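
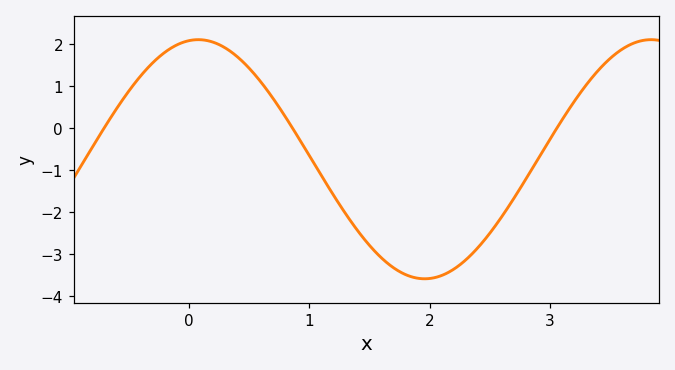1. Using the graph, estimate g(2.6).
-2.1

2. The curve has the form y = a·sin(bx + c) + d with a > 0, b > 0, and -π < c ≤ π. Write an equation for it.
y = 2.84sin(1.67x + 1.44) - 0.74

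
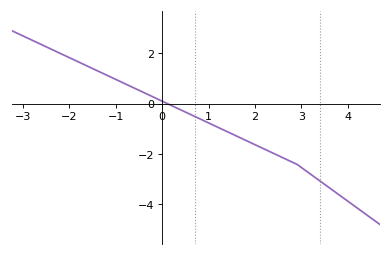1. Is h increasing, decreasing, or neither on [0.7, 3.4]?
decreasing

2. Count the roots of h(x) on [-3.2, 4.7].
1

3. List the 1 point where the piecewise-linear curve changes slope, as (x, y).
(2.9, -2.4)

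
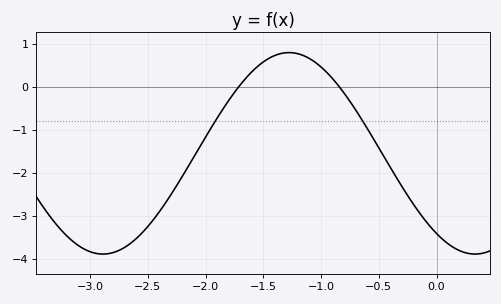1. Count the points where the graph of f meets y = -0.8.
2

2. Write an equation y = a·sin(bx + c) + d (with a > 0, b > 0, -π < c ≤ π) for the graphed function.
y = 2.34sin(1.95x - 2.22) - 1.55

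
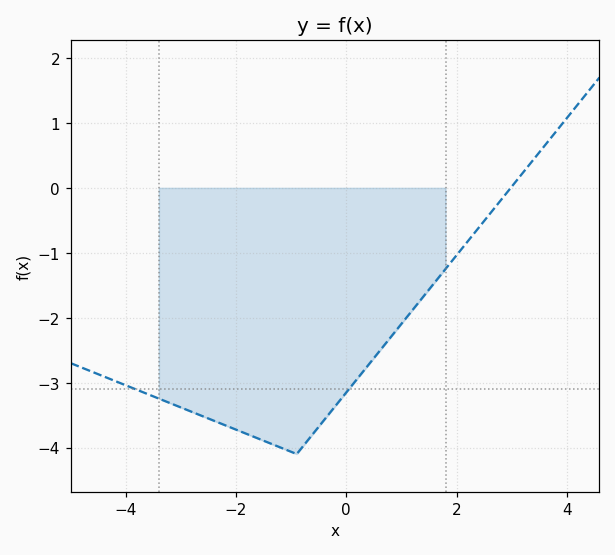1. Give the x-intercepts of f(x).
2.98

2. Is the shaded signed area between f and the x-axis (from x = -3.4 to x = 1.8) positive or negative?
negative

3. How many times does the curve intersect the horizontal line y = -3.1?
2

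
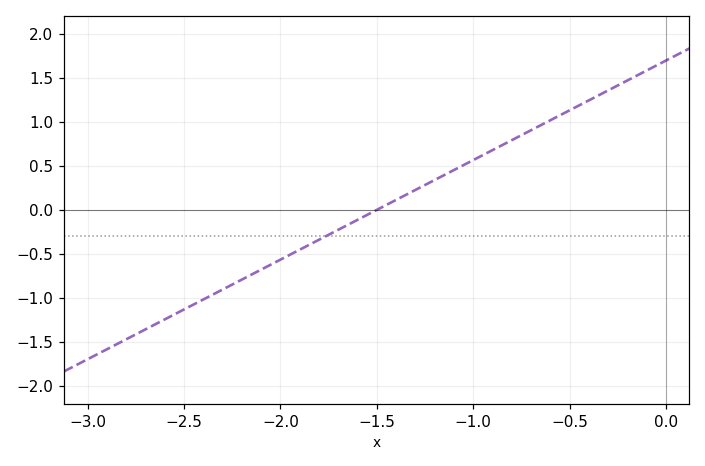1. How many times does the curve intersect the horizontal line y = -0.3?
1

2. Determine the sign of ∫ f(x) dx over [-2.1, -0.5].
positive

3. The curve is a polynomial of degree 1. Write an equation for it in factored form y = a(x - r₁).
y = 1.13(x + 1.5)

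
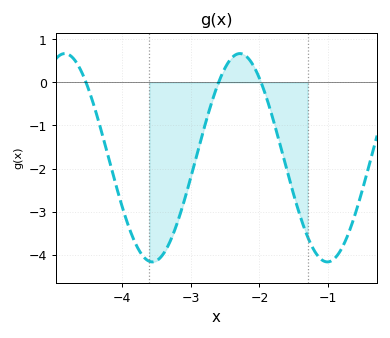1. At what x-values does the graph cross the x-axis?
-4.5, -2.6, -2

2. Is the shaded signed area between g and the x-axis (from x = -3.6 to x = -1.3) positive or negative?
negative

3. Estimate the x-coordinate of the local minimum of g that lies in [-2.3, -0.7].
-1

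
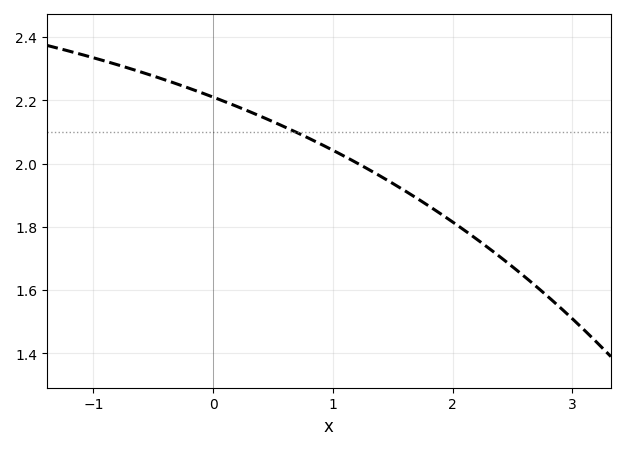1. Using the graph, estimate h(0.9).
2.06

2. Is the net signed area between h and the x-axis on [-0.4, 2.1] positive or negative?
positive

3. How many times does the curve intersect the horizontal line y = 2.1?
1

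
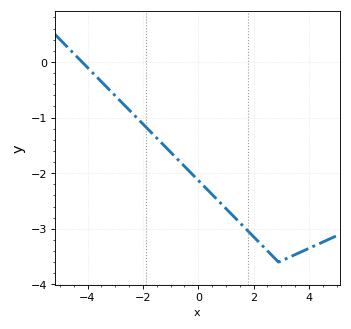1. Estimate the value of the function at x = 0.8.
-2.54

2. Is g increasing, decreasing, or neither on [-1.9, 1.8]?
decreasing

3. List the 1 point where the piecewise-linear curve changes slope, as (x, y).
(2.9, -3.6)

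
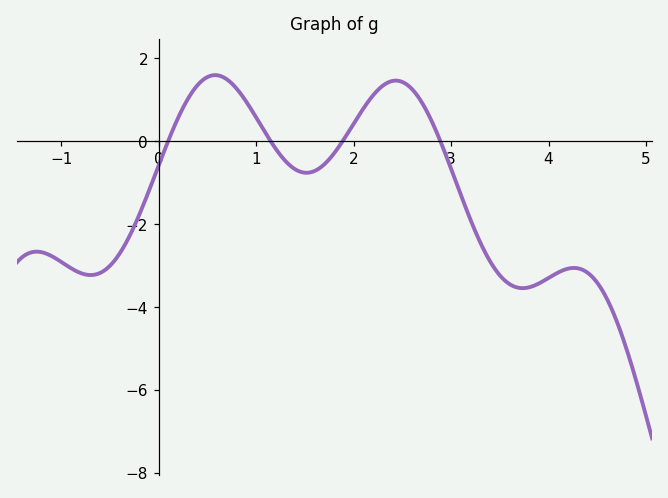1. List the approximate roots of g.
0.098, 1.15, 1.89, 2.89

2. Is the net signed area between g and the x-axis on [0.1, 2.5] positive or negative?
positive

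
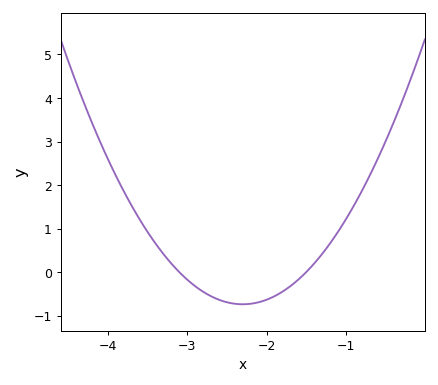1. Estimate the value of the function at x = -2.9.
-0.322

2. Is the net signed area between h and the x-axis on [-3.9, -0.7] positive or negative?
positive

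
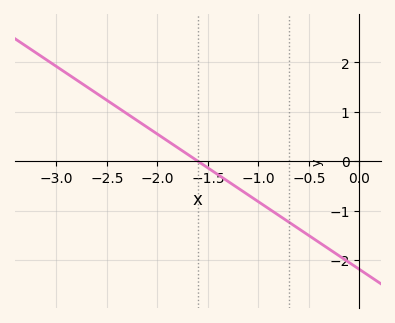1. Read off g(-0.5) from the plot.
-1.5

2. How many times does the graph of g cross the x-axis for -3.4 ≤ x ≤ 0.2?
1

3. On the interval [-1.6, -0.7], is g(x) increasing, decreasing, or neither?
decreasing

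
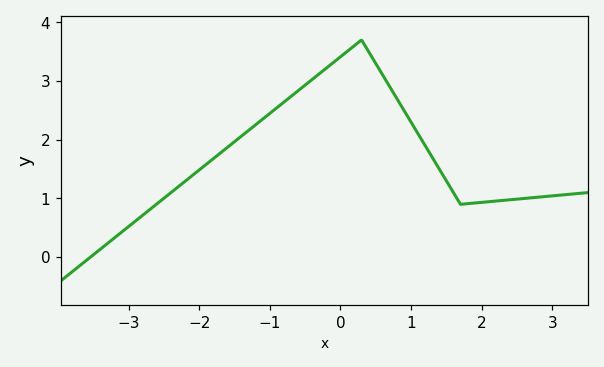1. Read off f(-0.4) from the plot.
3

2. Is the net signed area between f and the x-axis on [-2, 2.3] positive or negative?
positive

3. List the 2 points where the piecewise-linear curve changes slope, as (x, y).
(0.3, 3.7); (1.7, 0.9)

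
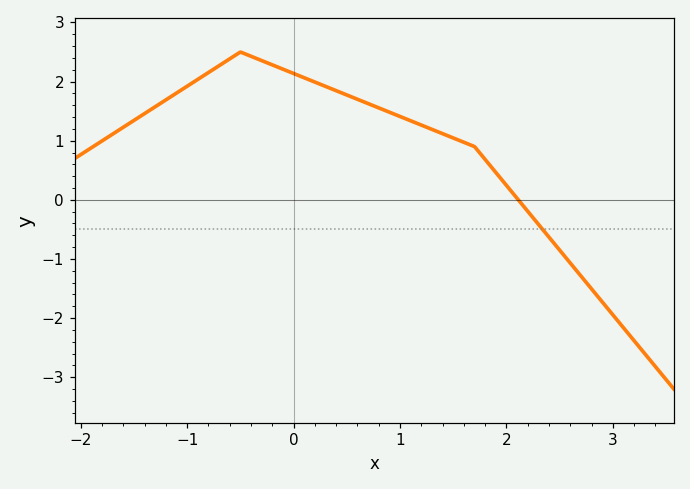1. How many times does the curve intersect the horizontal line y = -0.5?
1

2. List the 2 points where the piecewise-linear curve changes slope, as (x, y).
(-0.5, 2.5); (1.7, 0.9)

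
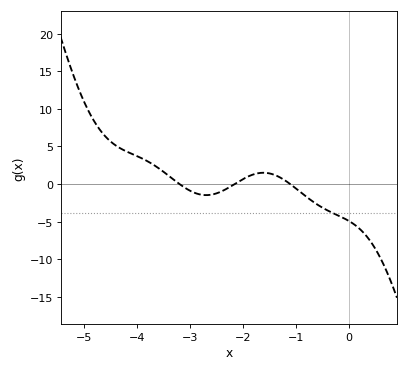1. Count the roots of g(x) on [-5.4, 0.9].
3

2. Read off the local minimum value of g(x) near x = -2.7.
-1.5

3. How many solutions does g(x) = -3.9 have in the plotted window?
1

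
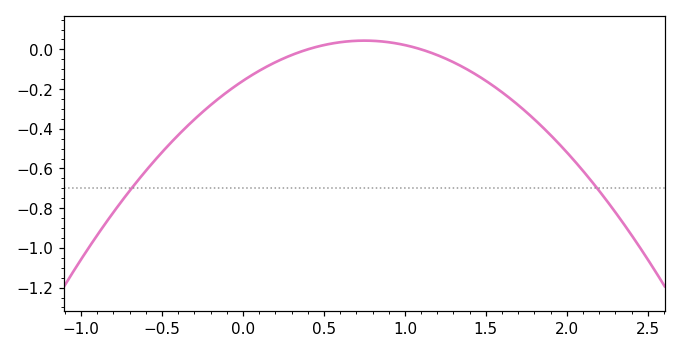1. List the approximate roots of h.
0.4, 1.1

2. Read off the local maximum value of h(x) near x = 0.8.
0.04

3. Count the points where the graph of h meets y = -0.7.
2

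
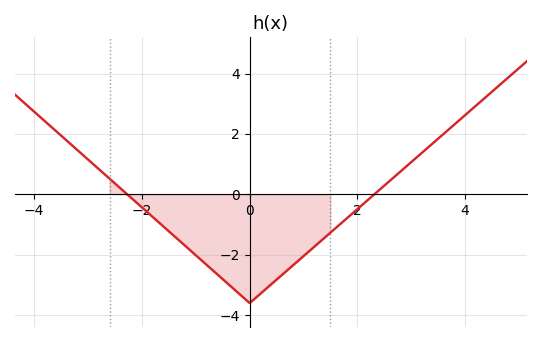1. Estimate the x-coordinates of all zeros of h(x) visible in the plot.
-2.2, 2.4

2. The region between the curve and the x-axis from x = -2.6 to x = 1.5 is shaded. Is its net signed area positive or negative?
negative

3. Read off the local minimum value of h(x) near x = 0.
-3.6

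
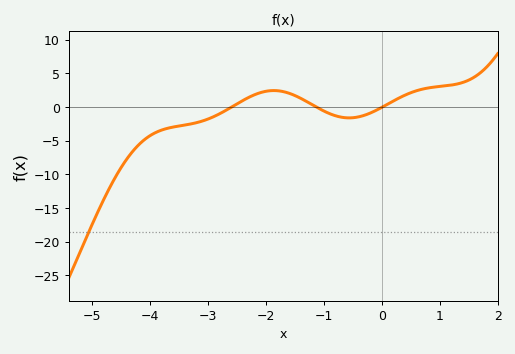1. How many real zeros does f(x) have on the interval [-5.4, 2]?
3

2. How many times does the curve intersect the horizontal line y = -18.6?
1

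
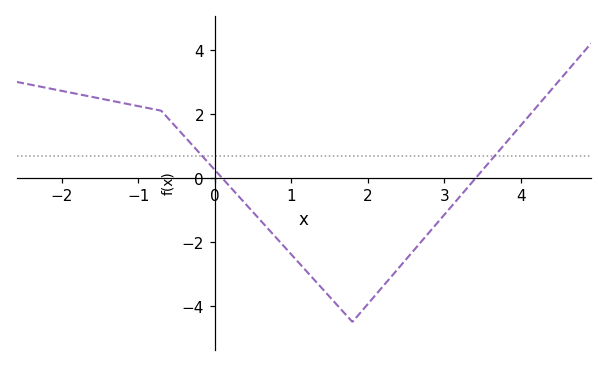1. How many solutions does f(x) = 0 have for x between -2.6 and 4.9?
2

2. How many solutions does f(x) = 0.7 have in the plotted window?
2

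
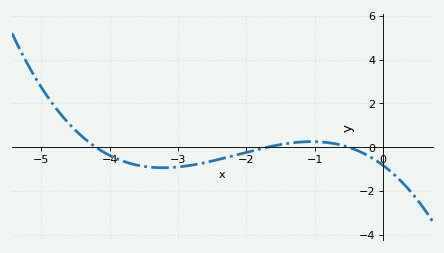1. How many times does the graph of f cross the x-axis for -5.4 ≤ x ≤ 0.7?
3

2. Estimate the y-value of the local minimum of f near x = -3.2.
-0.932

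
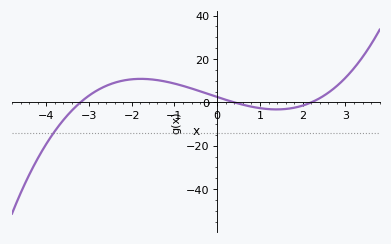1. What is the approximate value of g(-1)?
8.67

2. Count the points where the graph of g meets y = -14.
1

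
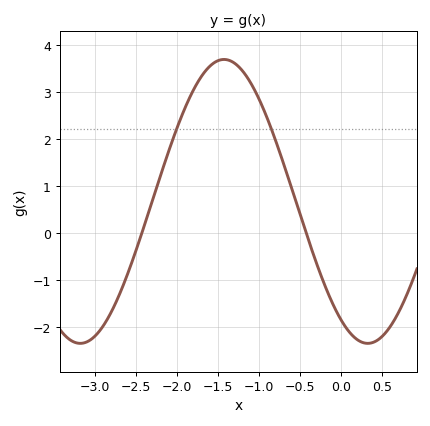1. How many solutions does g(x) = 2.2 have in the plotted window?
2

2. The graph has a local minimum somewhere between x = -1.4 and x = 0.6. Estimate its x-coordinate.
0.33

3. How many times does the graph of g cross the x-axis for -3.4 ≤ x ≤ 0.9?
2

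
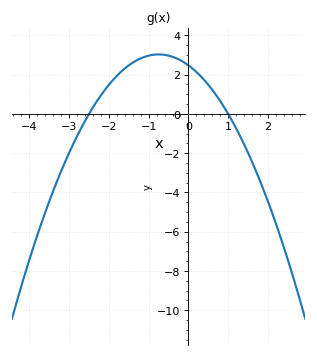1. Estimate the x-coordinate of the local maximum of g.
-0.8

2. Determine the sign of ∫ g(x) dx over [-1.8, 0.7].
positive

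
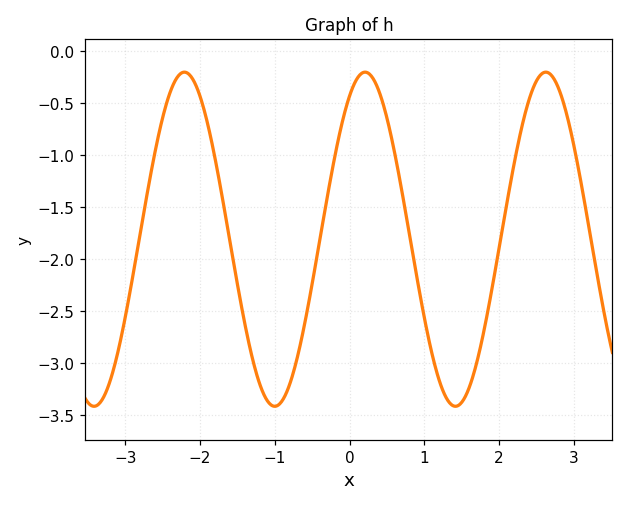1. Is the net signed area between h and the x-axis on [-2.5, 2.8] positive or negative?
negative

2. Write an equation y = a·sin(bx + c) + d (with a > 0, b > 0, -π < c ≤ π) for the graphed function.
y = 1.61sin(2.6x + 1) - 1.81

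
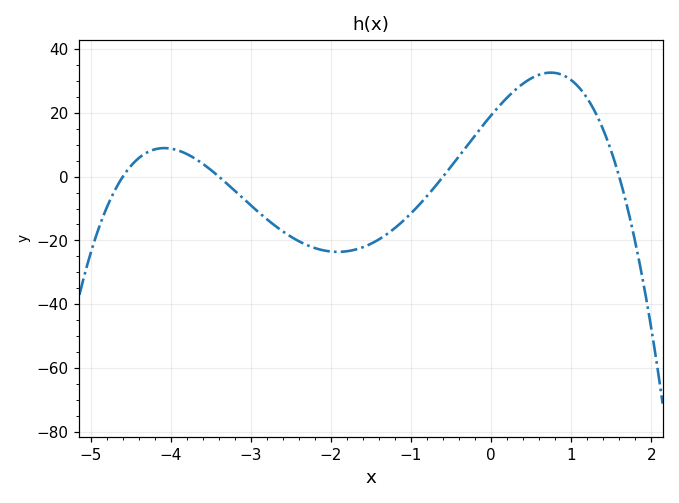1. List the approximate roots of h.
-4.6, -3.4, -0.6, 1.6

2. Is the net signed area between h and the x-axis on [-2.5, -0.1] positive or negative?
negative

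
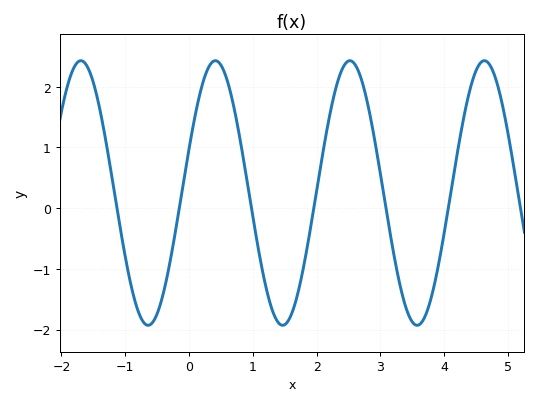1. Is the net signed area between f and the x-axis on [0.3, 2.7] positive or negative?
positive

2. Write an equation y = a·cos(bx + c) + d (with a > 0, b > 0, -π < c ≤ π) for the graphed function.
y = 2.18cos(2.98x - 1.23) + 0.25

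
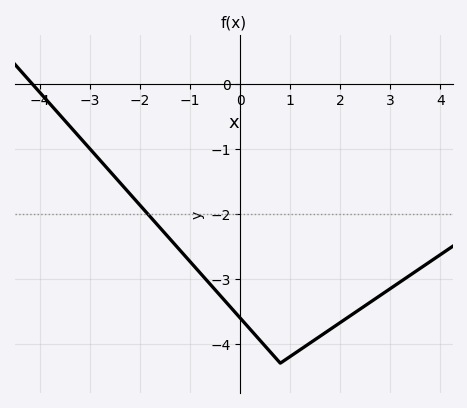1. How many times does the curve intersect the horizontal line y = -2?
1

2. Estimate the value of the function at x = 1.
-4.2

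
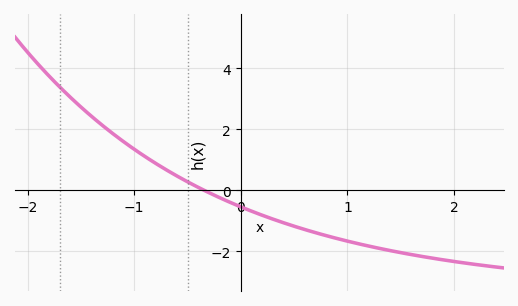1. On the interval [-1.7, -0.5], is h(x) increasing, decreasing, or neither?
decreasing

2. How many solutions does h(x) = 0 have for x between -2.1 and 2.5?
1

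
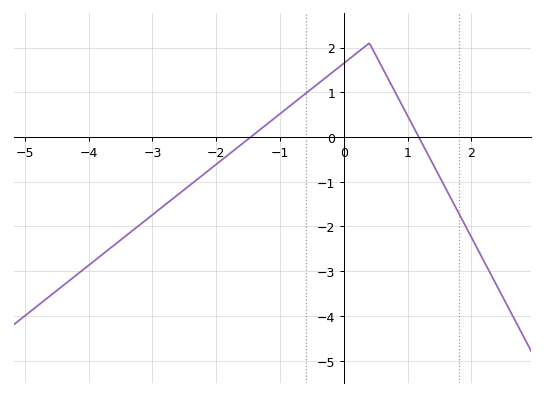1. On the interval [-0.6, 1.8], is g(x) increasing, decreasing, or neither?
neither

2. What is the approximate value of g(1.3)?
-0.3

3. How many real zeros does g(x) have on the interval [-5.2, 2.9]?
2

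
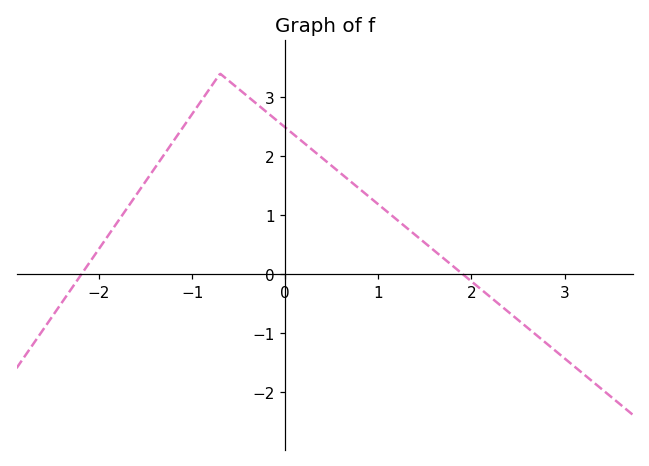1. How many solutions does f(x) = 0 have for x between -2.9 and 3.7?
2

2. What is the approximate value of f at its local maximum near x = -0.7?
3.4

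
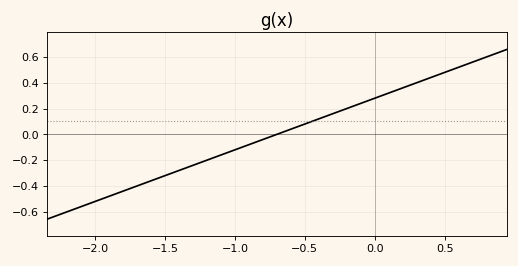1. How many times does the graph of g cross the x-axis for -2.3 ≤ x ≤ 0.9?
1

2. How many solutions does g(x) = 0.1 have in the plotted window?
1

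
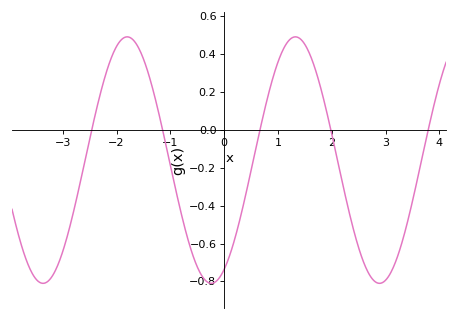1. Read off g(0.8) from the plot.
0.16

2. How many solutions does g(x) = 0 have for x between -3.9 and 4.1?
5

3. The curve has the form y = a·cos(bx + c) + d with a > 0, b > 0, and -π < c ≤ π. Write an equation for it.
y = 0.65cos(2x - 2.7) - 0.16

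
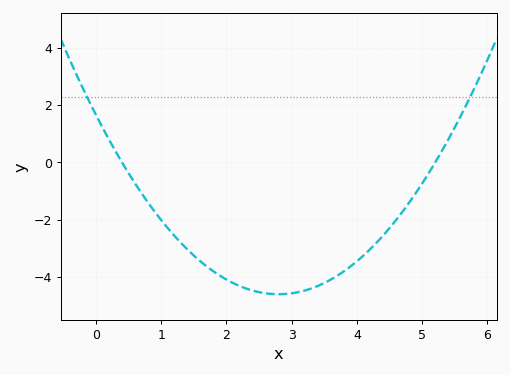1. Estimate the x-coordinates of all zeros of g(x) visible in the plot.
0.4, 5.2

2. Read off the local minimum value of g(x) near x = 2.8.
-4.6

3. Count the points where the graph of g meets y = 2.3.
2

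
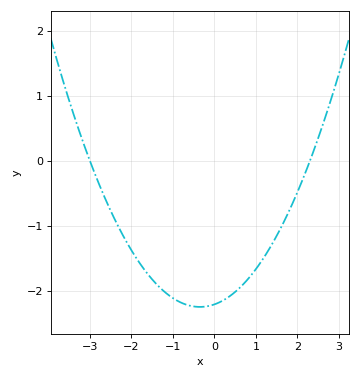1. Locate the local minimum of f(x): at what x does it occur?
-0.35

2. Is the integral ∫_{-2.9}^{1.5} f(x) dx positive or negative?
negative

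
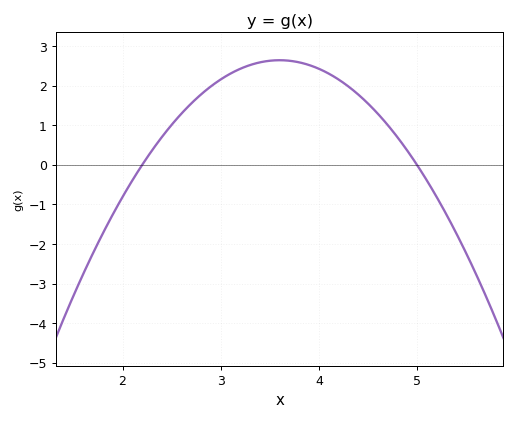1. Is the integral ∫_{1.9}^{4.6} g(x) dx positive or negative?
positive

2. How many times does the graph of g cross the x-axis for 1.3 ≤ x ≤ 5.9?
2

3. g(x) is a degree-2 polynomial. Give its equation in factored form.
y = -1.35(x - 2.2)(x - 5)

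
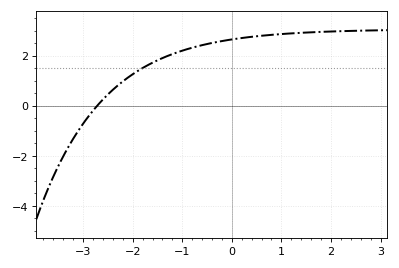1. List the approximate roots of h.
-2.72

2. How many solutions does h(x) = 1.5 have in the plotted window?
1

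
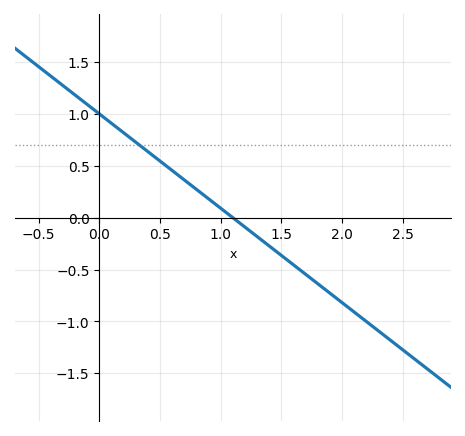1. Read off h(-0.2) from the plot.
1.18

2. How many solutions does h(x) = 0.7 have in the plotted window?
1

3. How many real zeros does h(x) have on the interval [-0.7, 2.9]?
1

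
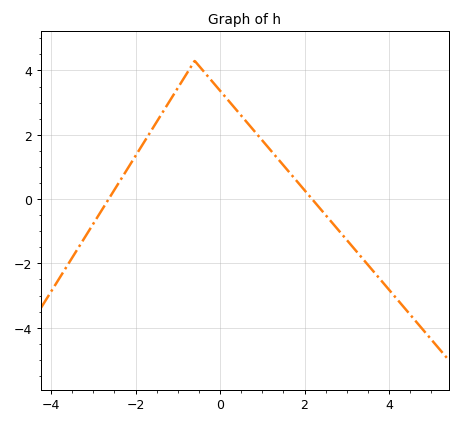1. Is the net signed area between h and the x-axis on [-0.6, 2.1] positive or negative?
positive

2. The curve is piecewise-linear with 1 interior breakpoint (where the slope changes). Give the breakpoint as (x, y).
(-0.6, 4.3)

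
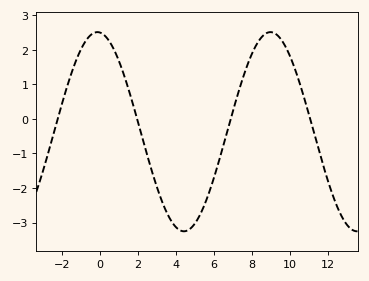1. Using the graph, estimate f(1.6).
0.69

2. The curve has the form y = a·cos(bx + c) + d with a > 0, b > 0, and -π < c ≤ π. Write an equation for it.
y = 2.88cos(0.69x + 0.09) - 0.37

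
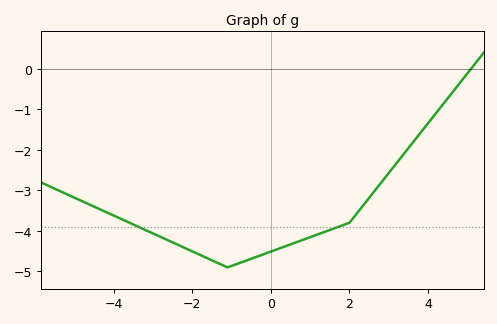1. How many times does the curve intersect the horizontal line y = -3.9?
2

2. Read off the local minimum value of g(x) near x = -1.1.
-4.9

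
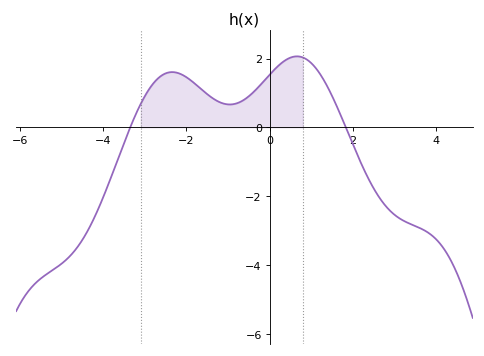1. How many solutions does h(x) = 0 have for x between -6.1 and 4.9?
2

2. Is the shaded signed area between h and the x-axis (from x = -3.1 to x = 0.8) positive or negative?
positive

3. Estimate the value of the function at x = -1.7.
1.17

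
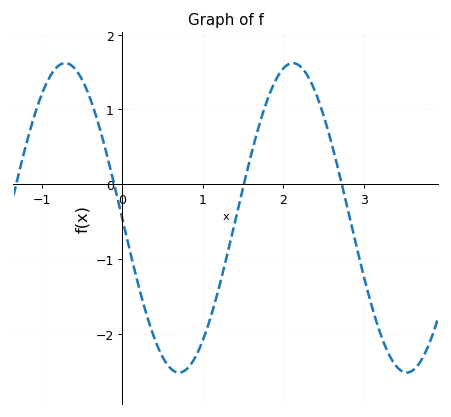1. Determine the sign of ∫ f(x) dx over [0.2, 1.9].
negative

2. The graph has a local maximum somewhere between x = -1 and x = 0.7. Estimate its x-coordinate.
-0.7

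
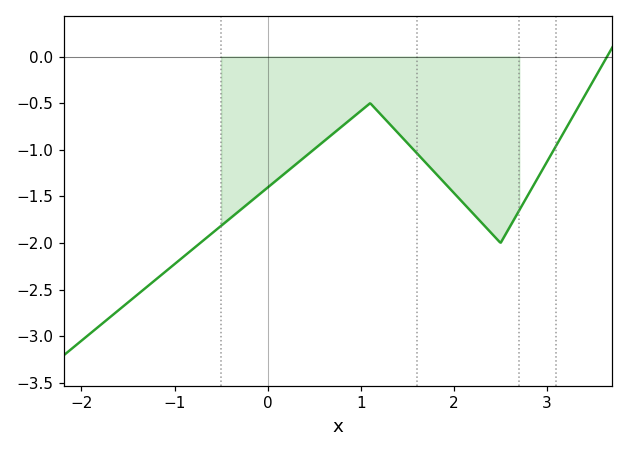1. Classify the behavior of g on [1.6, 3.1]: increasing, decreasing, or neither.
neither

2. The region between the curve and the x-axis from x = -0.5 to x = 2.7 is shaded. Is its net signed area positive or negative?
negative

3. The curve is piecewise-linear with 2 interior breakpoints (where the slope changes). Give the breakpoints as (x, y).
(1.1, -0.5); (2.5, -2)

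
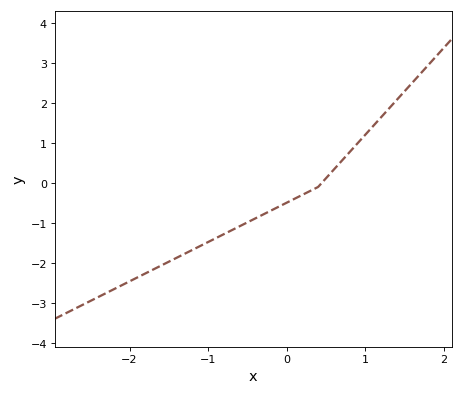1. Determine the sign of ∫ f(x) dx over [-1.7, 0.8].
negative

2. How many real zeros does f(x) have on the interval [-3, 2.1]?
1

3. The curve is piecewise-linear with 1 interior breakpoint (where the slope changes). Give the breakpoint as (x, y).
(0.4, -0.1)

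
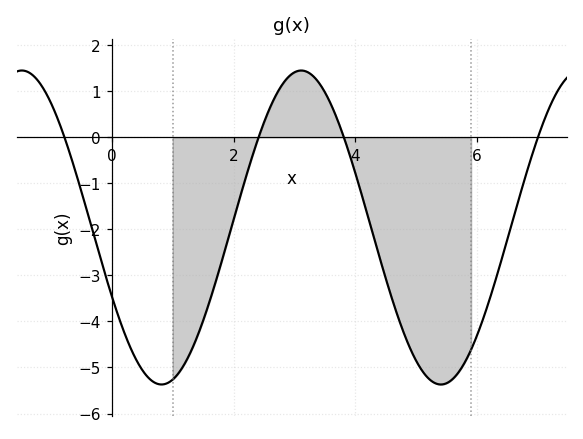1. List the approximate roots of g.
-0.775, 2.41, 3.81, 7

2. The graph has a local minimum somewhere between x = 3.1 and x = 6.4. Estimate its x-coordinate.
5.4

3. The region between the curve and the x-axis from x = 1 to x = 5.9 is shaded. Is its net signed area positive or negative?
negative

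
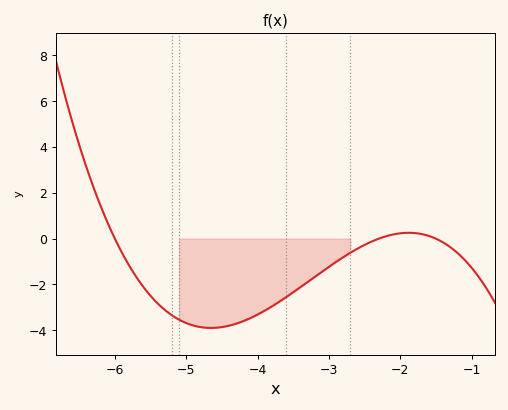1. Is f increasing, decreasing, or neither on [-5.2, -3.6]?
neither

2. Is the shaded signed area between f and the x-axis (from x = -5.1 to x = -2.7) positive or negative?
negative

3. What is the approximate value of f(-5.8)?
-1.2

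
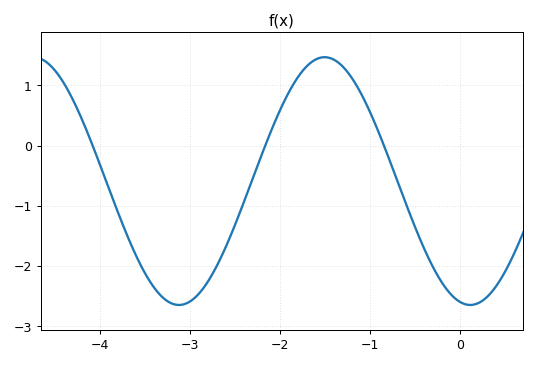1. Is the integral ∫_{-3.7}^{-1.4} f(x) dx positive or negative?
negative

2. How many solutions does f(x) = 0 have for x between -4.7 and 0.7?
3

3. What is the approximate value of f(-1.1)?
0.9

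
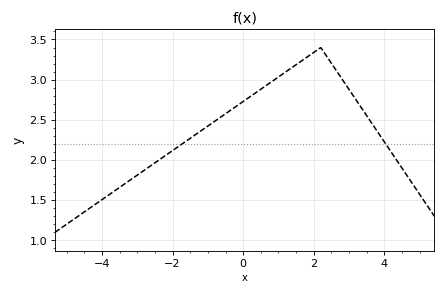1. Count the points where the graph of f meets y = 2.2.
2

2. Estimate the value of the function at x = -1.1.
2.4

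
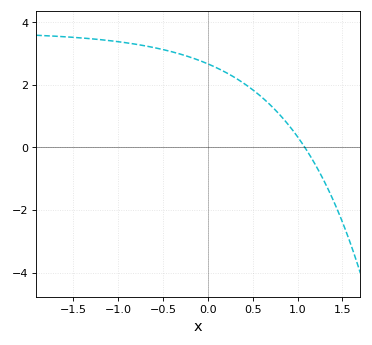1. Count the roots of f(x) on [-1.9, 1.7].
1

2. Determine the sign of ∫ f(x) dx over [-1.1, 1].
positive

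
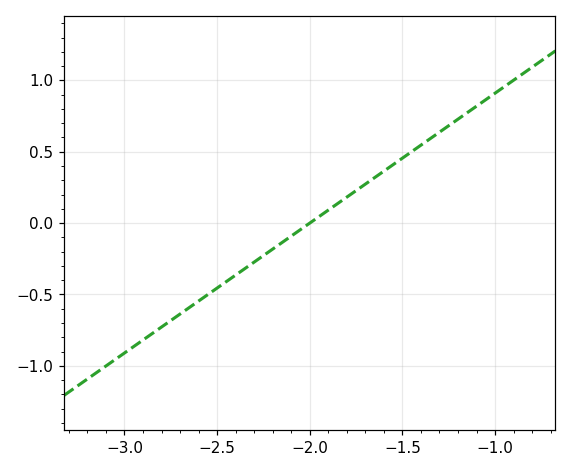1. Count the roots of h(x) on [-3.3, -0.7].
1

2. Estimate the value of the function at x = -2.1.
-0.1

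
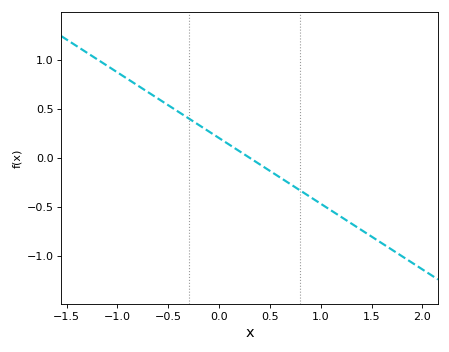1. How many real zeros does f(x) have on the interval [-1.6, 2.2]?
1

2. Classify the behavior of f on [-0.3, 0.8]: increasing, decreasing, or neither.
decreasing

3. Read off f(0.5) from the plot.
-0.15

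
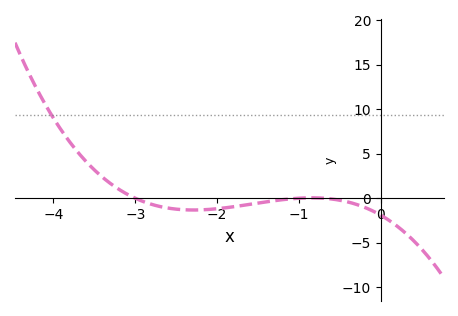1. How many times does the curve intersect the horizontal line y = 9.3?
1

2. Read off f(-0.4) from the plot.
-0.426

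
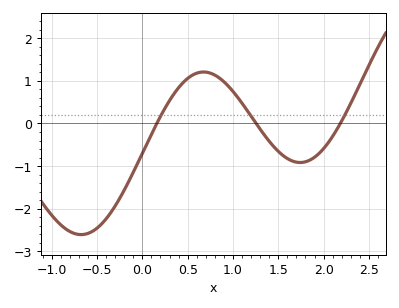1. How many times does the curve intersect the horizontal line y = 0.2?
3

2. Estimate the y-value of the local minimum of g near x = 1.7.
-0.9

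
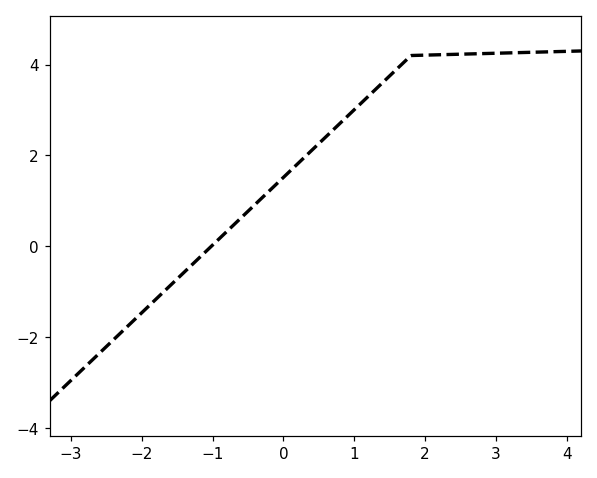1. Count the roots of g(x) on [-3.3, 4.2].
1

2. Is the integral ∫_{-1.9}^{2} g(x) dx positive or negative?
positive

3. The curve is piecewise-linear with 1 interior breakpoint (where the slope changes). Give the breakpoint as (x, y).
(1.8, 4.2)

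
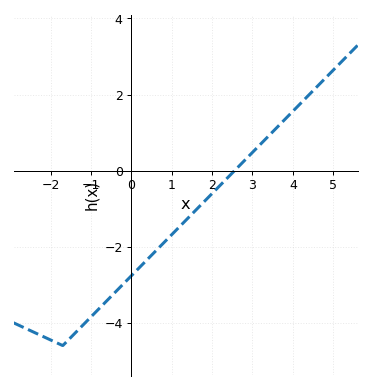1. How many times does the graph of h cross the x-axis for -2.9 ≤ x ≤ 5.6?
1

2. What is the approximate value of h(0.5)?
-2.2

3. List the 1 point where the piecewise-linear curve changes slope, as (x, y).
(-1.7, -4.6)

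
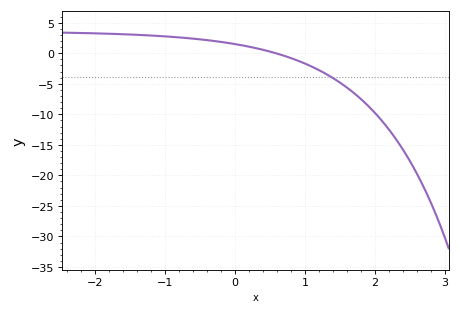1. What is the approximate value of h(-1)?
2.76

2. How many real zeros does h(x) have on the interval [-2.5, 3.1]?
1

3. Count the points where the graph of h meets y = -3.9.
1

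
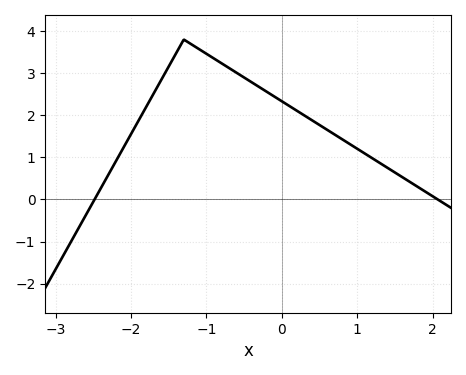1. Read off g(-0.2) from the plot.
2.56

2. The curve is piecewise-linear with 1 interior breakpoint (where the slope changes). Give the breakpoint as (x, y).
(-1.3, 3.8)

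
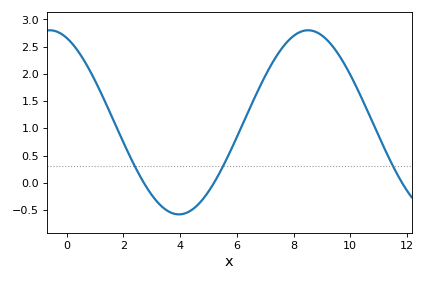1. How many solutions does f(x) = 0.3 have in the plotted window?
3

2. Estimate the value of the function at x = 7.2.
2.15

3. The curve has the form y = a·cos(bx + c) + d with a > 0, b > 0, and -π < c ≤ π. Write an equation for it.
y = 1.69cos(0.69x + 0.41) + 1.11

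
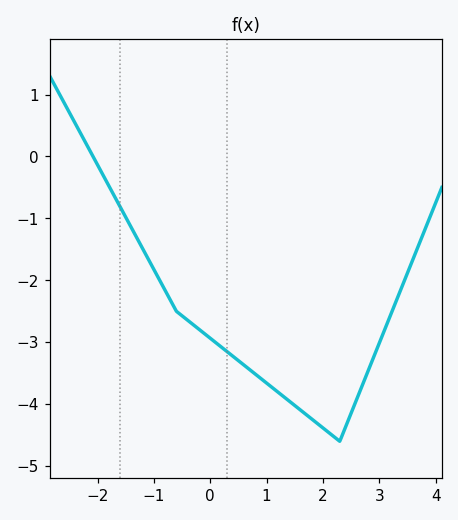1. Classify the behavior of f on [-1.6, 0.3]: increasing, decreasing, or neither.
decreasing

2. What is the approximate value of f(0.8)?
-3.51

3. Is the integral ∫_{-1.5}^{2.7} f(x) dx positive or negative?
negative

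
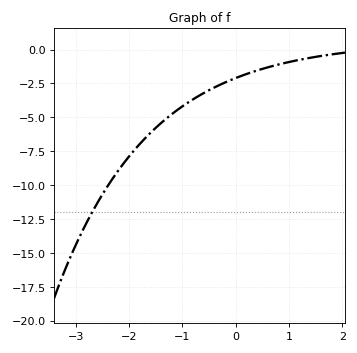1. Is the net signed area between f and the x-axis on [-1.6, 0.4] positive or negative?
negative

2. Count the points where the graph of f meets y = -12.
1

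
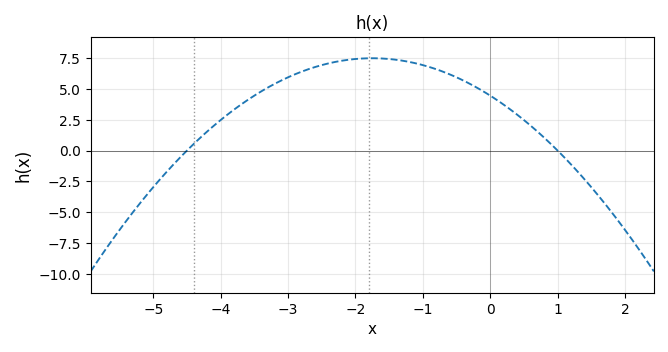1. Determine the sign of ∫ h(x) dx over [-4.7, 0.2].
positive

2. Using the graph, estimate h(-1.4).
7.37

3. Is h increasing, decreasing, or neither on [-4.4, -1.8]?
increasing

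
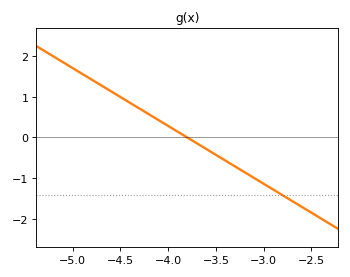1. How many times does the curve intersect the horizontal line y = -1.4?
1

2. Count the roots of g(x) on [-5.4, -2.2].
1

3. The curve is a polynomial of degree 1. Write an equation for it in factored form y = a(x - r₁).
y = -1.42(x + 3.8)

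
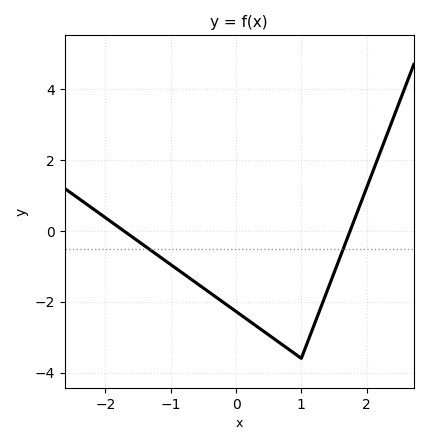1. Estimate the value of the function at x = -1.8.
0.108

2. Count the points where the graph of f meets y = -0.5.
2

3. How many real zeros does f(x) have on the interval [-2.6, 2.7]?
2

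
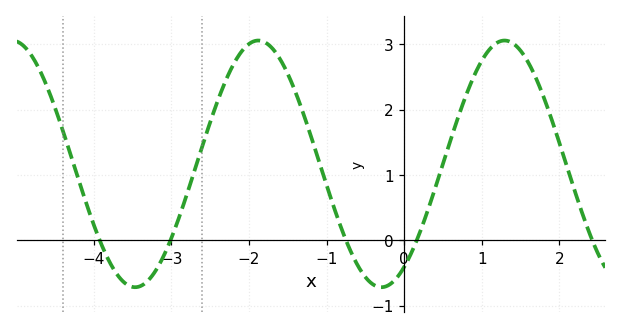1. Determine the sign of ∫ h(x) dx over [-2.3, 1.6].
positive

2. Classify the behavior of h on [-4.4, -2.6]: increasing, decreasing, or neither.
neither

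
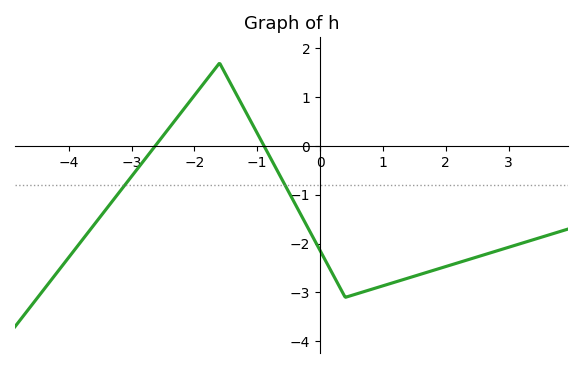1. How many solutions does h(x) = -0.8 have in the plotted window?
2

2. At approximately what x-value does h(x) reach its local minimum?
0.401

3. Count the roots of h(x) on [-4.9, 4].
2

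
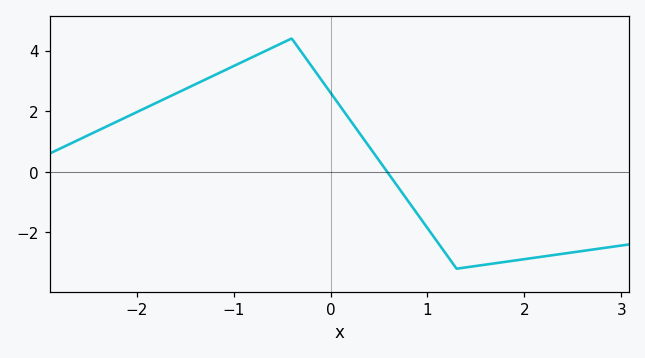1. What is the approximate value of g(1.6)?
-3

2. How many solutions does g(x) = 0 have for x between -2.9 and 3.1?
1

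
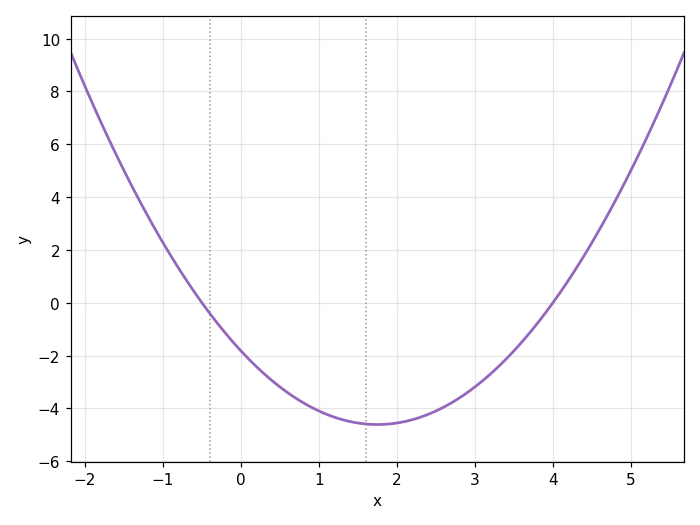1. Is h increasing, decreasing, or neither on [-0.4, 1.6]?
decreasing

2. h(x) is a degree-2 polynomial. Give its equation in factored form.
y = 0.91(x + 0.5)(x - 4)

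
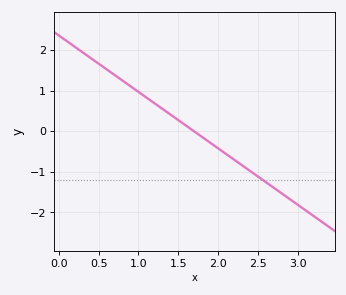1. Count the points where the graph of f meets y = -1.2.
1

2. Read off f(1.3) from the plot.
0.556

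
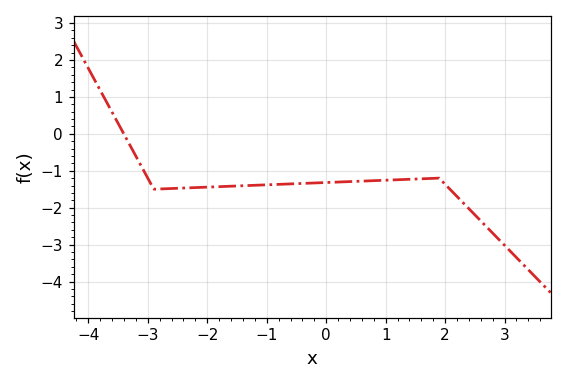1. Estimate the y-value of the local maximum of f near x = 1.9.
-1.2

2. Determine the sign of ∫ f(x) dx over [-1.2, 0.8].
negative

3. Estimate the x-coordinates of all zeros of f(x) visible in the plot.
-3.4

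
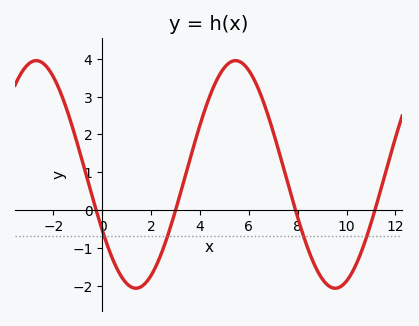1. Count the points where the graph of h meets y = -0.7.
4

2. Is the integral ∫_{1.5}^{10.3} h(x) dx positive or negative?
positive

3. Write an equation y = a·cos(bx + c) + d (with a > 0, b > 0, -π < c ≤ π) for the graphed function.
y = 3.01cos(0.77x + 2.08) + 0.94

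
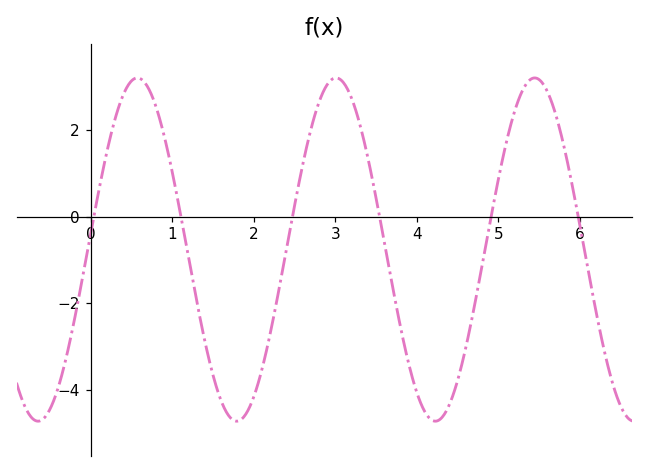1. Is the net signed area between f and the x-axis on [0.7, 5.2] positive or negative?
negative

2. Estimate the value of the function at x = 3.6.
-0.6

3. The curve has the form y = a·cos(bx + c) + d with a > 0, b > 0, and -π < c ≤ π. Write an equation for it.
y = 3.96cos(2.6x - 1.5) - 0.76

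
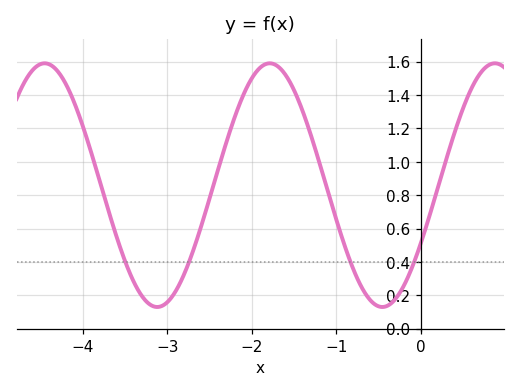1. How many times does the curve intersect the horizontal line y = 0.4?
4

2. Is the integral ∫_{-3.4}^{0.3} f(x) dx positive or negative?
positive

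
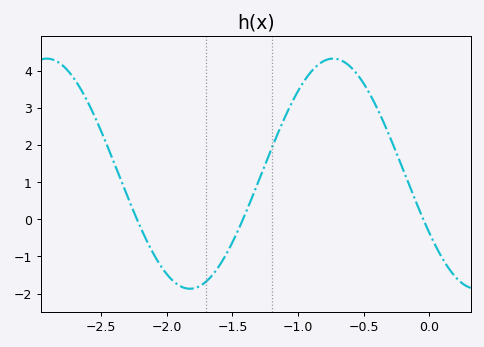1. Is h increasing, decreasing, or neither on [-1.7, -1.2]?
increasing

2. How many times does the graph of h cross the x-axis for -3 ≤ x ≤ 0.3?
3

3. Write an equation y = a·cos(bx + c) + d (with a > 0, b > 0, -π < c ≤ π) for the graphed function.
y = 3.1cos(2.9x + 2.1) + 1.23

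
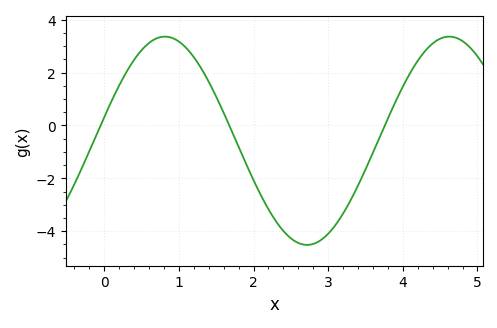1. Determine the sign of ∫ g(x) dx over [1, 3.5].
negative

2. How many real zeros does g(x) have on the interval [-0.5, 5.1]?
3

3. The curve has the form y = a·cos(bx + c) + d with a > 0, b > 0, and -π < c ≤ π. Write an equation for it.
y = 3.94cos(1.6x - 1.3) - 0.58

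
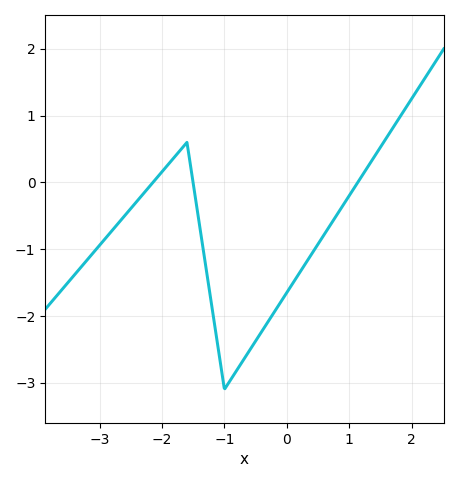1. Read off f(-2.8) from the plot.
-0.72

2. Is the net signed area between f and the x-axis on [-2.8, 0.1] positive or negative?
negative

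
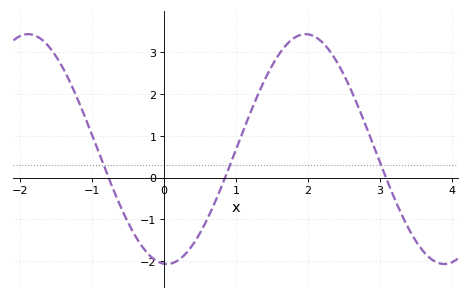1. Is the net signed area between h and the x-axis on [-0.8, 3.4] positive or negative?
positive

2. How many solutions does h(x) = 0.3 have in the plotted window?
3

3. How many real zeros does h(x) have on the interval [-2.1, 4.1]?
3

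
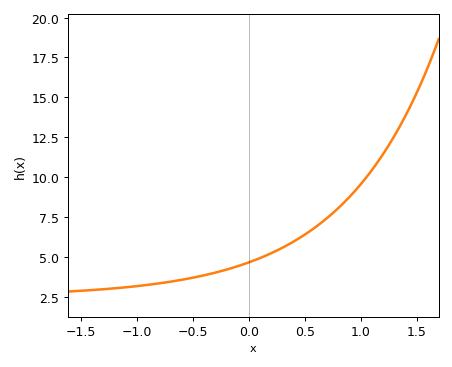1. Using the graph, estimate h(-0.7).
3.47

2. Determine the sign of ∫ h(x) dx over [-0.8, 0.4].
positive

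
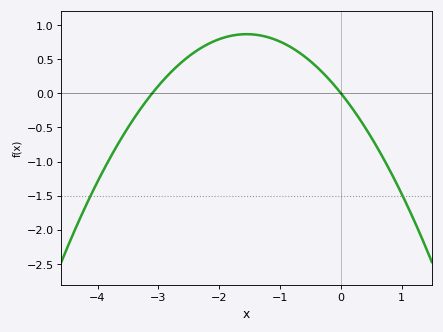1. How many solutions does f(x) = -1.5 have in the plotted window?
2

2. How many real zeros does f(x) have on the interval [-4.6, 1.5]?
2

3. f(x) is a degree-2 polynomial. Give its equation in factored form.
y = -0.36(x + 3.1)(x - 0)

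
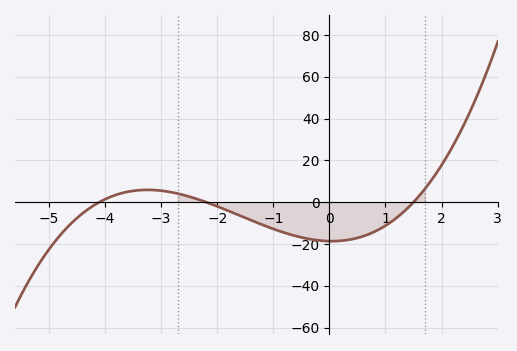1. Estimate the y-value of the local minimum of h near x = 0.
-18.7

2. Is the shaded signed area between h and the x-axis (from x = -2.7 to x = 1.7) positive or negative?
negative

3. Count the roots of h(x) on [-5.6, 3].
3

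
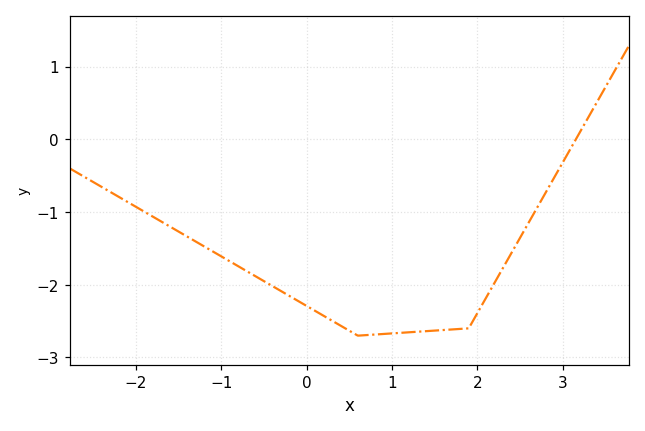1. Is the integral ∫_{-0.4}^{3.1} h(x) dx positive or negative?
negative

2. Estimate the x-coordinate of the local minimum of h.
0.6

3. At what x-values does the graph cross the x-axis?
3.2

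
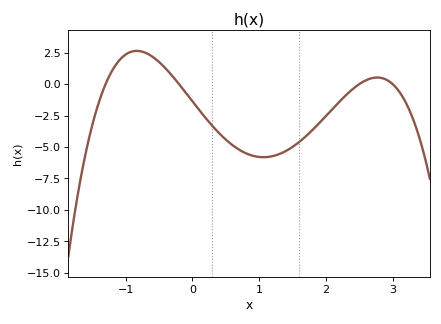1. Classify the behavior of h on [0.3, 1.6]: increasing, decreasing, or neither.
neither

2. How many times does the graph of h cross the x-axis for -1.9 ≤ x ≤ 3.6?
4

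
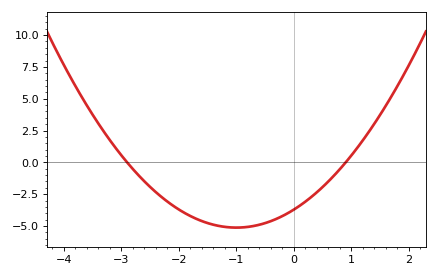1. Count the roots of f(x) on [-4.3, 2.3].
2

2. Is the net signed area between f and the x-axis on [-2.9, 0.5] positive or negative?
negative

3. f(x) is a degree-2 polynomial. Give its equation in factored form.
y = 1.42(x + 2.9)(x - 0.9)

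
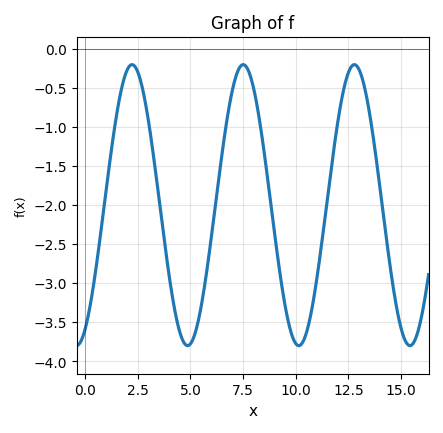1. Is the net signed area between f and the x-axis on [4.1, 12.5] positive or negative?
negative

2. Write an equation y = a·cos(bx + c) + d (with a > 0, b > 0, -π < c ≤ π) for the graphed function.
y = 1.8cos(1.2x - 2.6) - 2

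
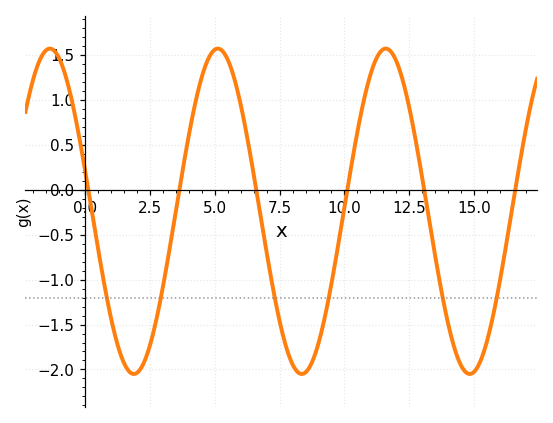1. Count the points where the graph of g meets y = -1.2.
6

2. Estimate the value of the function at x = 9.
-1.71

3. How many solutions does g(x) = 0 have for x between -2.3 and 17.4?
6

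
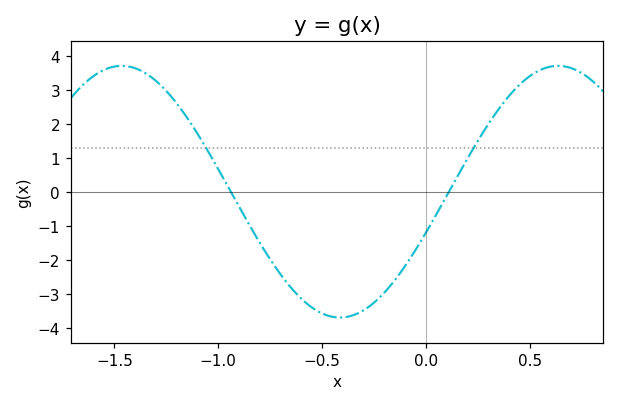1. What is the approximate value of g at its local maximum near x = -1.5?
3.72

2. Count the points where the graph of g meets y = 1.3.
2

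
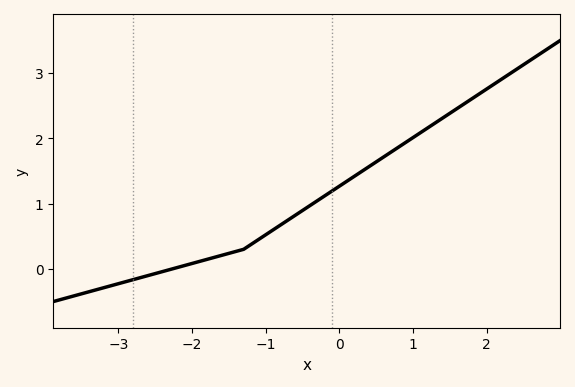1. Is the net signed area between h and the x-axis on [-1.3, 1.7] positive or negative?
positive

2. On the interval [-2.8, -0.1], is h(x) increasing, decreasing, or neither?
increasing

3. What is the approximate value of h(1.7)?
2.5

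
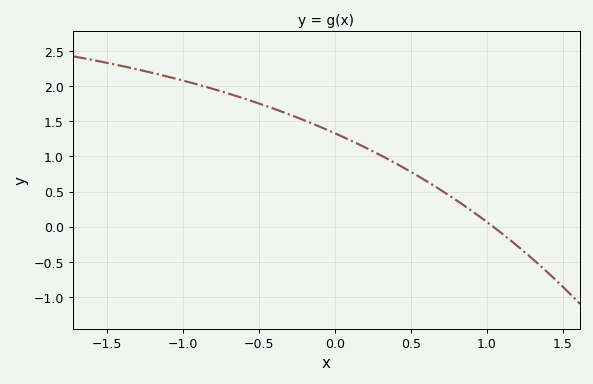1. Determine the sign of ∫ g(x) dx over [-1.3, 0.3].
positive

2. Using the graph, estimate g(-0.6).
1.83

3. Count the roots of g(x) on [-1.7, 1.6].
1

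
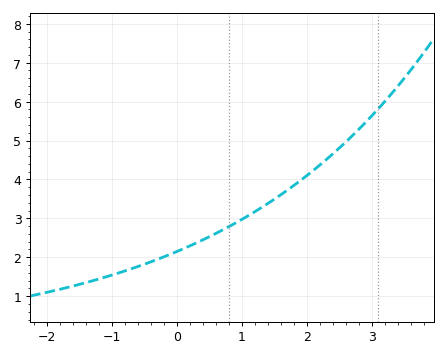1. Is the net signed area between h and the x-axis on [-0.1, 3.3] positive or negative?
positive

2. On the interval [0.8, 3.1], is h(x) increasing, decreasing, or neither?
increasing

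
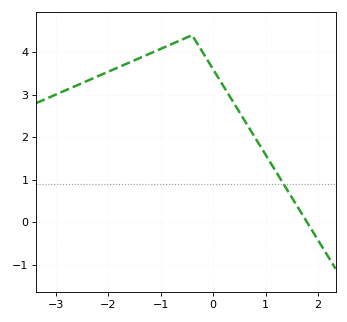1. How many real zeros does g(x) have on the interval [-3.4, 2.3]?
1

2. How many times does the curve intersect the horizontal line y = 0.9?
1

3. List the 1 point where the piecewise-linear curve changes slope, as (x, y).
(-0.4, 4.4)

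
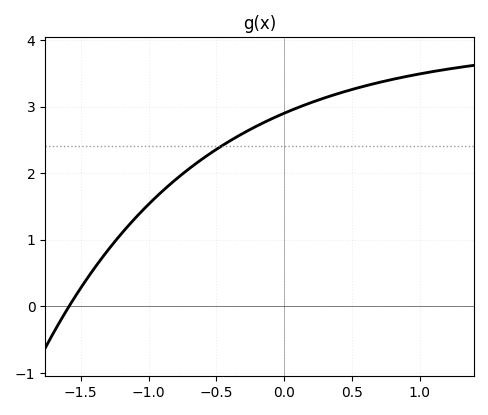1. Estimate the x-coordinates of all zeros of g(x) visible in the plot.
-1.59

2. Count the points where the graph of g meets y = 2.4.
1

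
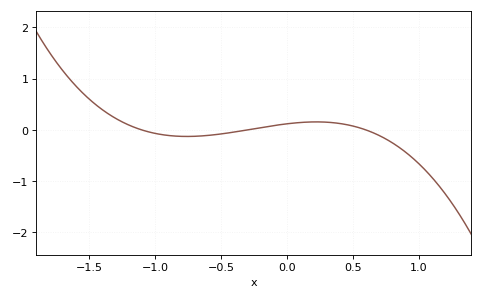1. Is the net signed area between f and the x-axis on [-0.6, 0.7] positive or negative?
positive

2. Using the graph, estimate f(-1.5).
0.605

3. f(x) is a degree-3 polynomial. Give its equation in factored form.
y = -0.6(x + 1.1)(x + 0.3)(x - 0.6)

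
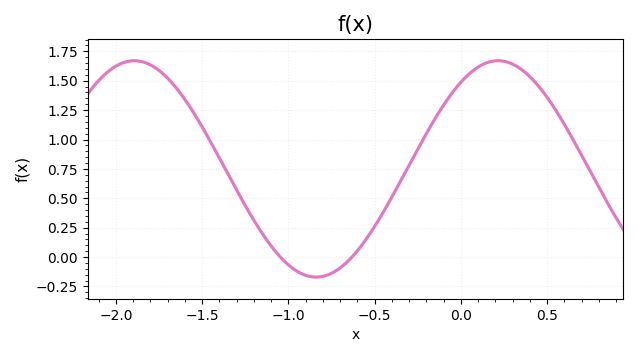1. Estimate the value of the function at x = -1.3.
0.569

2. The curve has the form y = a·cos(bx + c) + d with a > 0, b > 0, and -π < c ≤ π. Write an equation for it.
y = 0.92cos(2.98x - 0.64) + 0.75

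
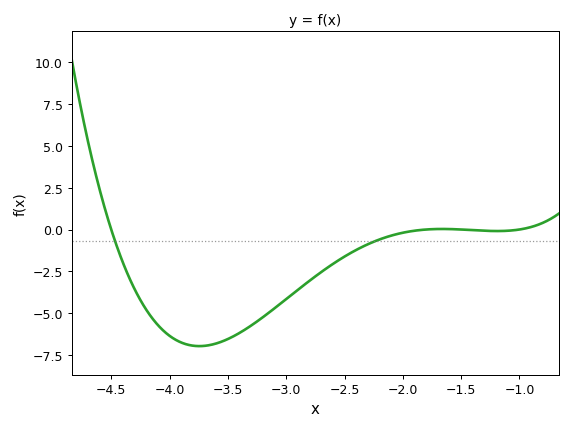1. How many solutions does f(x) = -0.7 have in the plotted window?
2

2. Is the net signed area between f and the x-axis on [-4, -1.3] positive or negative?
negative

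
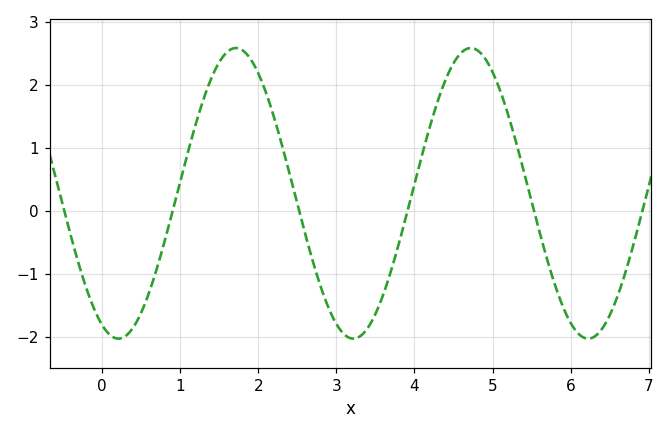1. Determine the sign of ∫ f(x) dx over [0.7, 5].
positive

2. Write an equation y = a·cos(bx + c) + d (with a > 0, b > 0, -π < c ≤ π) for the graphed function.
y = 2.31cos(2.09x + 2.7) + 0.28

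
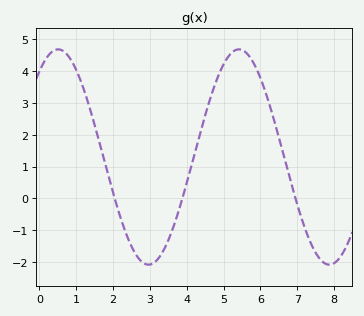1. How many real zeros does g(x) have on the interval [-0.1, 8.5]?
3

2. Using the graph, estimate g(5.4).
4.7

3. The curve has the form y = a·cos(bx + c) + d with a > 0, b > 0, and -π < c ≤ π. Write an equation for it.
y = 3.39cos(1.3x - 0.65) + 1.3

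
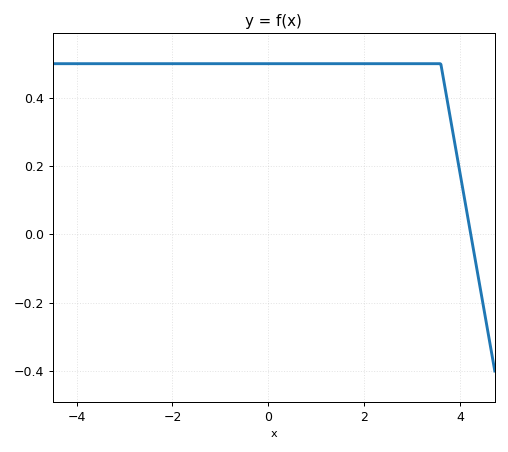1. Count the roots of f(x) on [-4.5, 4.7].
1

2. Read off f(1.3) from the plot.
0.5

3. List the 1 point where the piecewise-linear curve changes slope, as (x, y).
(3.6, 0.5)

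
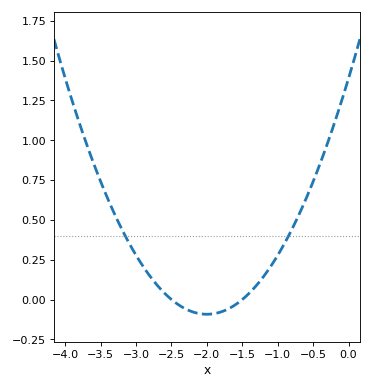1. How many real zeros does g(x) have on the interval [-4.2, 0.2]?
2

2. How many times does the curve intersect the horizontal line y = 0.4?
2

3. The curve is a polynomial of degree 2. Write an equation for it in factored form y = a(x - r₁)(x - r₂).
y = 0.37(x + 2.5)(x + 1.5)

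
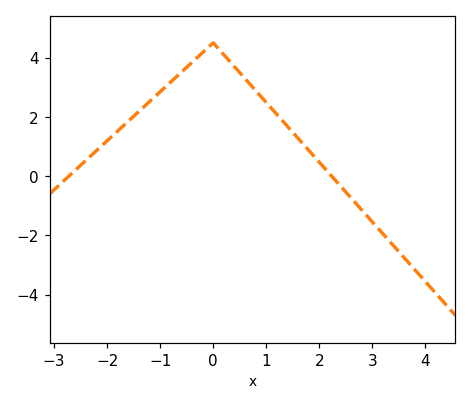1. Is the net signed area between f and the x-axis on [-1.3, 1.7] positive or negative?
positive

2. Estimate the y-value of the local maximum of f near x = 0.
4.5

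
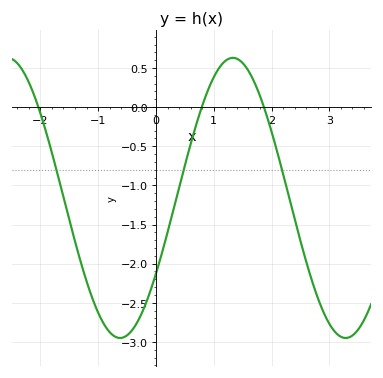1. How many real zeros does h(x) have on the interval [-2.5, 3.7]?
3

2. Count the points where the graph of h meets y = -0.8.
3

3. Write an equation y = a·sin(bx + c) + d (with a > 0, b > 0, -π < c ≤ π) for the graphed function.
y = 1.79sin(1.6x - 0.57) - 1.16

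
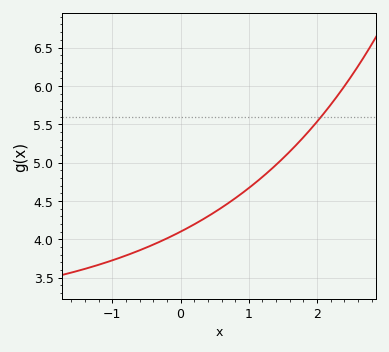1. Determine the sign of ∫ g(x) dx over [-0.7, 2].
positive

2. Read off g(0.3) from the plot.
4.25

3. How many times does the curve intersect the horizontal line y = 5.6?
1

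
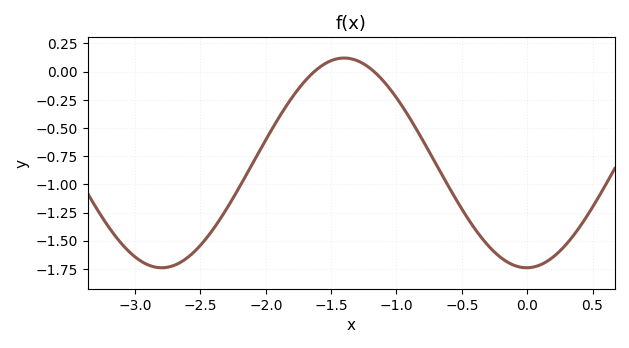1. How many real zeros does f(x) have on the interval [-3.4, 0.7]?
2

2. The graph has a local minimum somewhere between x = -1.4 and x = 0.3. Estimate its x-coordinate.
0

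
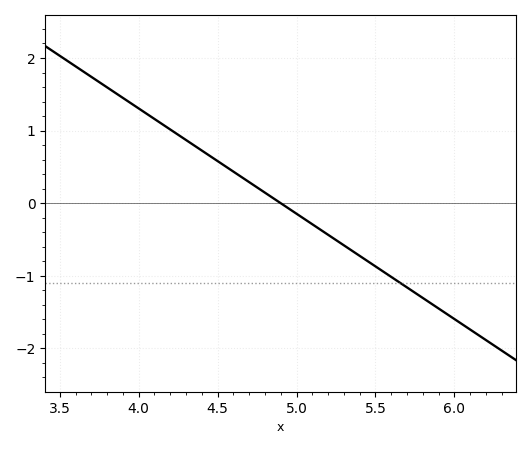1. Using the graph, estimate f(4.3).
0.87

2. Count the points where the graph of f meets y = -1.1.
1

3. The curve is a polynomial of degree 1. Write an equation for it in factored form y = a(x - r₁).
y = -1.45(x - 4.9)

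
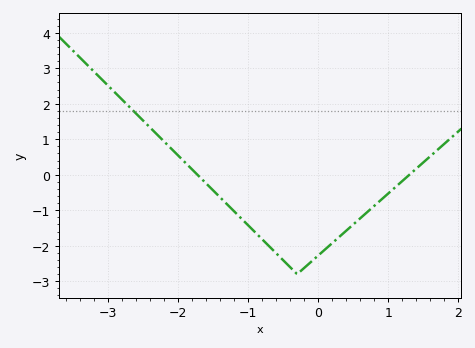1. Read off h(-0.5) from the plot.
-2.41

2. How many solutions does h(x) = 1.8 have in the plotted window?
1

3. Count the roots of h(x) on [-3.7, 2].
2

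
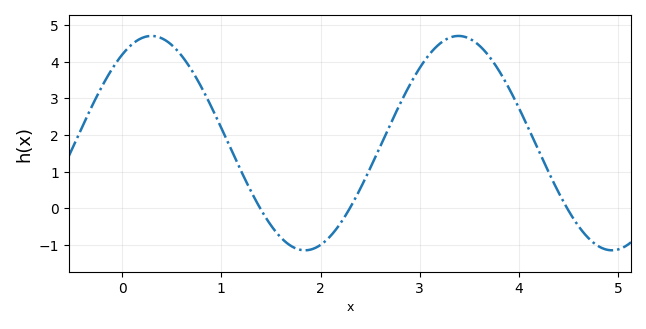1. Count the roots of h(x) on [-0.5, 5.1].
3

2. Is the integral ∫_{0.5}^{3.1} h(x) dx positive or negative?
positive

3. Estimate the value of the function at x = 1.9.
-1.12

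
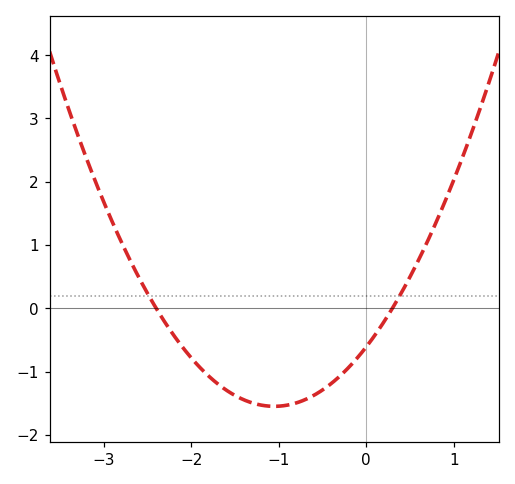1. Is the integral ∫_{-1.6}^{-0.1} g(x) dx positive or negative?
negative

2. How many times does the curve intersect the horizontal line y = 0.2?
2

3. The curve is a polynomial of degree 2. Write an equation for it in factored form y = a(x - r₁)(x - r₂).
y = 0.85(x + 2.4)(x - 0.3)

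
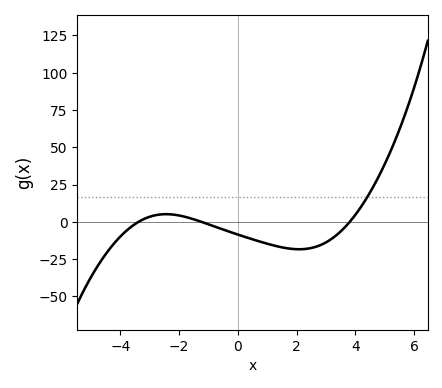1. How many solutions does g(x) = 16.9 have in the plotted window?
1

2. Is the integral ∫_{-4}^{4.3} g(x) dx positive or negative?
negative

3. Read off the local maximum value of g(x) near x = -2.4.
5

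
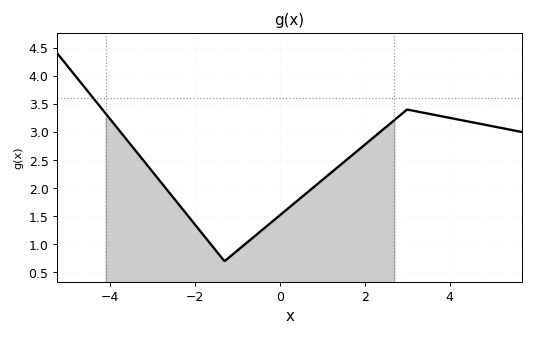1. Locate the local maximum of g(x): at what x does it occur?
3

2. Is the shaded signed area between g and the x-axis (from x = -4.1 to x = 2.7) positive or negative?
positive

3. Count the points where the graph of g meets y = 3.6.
1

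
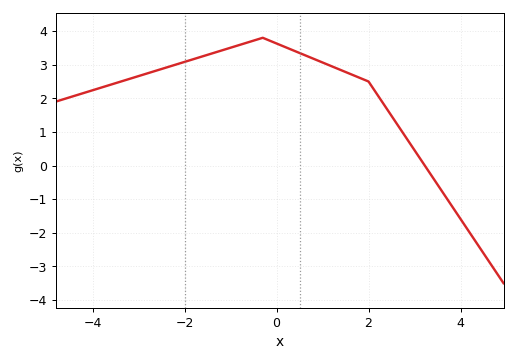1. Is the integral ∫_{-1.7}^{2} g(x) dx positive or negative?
positive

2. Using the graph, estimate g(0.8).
3.2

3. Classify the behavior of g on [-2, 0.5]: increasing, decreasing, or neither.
neither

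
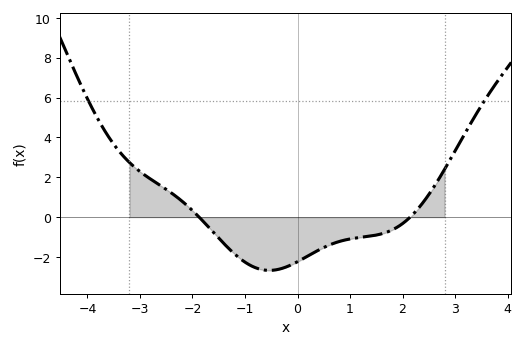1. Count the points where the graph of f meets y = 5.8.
2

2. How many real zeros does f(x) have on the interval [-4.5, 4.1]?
2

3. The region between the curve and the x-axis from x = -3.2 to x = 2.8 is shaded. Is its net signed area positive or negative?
negative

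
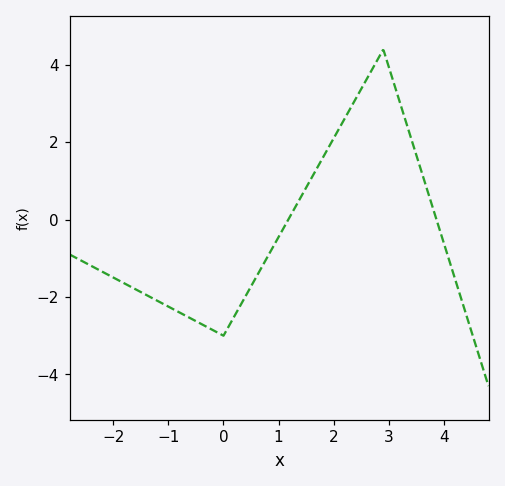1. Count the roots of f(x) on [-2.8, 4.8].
2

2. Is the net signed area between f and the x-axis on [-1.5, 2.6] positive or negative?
negative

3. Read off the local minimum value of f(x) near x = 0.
-3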